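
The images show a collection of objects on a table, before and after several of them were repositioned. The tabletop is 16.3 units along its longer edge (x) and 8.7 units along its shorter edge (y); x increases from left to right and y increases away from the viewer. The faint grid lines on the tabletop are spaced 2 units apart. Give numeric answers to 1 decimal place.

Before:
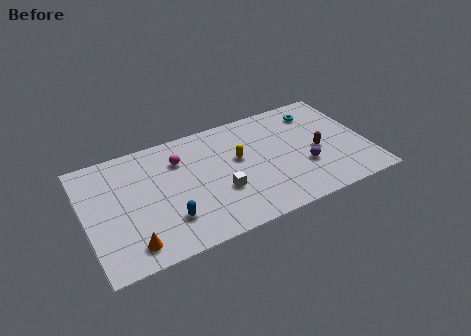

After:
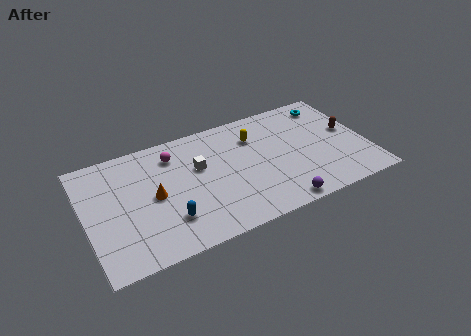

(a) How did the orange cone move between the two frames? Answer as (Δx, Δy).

(1.6, 2.9)

The orange cone started near (2.3, 1.4) and ended near (3.9, 4.3).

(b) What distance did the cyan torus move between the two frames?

0.9

The cyan torus moved from about (13.8, 7.0) to (14.6, 7.3), a distance of √(0.8² + 0.3²) ≈ 0.9.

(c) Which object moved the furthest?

the orange cone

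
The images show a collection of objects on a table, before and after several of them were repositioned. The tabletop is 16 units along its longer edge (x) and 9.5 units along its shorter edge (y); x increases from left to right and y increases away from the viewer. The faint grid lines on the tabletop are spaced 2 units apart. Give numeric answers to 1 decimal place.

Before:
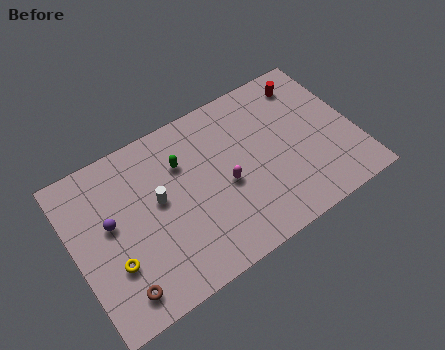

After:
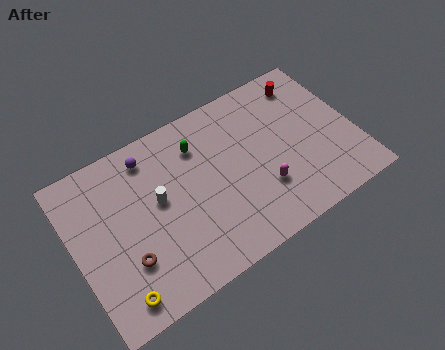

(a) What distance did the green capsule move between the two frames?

1.1

The green capsule moved from about (6.4, 6.7) to (7.4, 7.2), a distance of √(1.0² + 0.5²) ≈ 1.1.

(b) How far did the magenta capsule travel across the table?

2.3

The magenta capsule was near (8.5, 4.2) before and (10.4, 2.9) after, so it travelled √(1.9² + 1.3²) ≈ 2.3 units.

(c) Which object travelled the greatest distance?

the purple sphere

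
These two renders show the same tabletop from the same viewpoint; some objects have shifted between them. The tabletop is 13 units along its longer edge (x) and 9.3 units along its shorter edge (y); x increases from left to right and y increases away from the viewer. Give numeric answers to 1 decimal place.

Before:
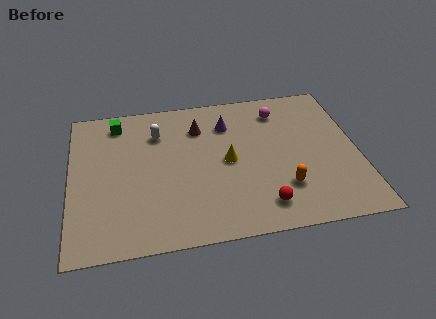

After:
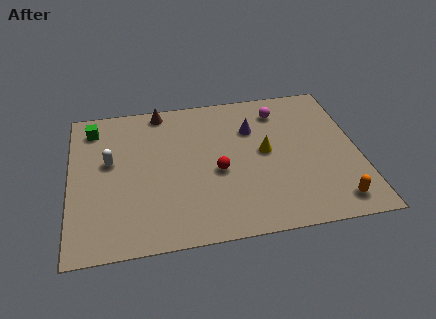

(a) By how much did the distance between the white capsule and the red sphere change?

-2.0

They were about 7.0 units apart before and 5.0 after — 2.0 units closer together.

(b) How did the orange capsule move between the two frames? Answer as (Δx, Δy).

(2.2, -1.2)

The orange capsule was at about (9.5, 2.5) and moved to about (11.7, 1.3).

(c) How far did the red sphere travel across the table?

3.1

The red sphere was near (8.5, 1.6) before and (6.6, 4.0) after, so it travelled √(1.9² + 2.4²) ≈ 3.1 units.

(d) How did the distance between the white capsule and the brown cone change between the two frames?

+1.9

The distance was about 1.9 in the first image and 3.8 in the second, so they moved 1.9 units further apart.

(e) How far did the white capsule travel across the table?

2.7

From (4.0, 6.9) to (1.8, 5.4), the white capsule covered √(2.2² + 1.5²) ≈ 2.7 units.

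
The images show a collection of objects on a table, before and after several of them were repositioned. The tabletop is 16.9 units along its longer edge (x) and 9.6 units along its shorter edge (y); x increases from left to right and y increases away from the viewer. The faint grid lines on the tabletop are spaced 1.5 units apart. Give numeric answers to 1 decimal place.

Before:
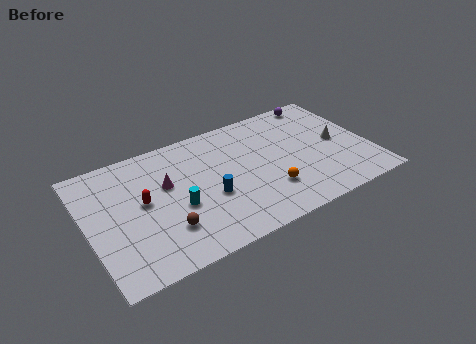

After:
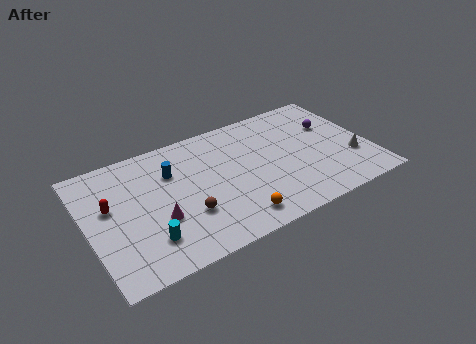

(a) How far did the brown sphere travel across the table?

1.4

The brown sphere moved from about (4.3, 2.6) to (5.6, 3.1), a distance of √(1.3² + 0.5²) ≈ 1.4.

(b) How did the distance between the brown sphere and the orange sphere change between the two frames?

-3.1

The distance was about 6.2 in the first image and 3.1 in the second, so they moved 3.1 units closer together.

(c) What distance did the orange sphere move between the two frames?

2.5

The orange sphere was near (10.5, 2.7) before and (8.3, 1.5) after, so it travelled √(2.2² + 1.2²) ≈ 2.5 units.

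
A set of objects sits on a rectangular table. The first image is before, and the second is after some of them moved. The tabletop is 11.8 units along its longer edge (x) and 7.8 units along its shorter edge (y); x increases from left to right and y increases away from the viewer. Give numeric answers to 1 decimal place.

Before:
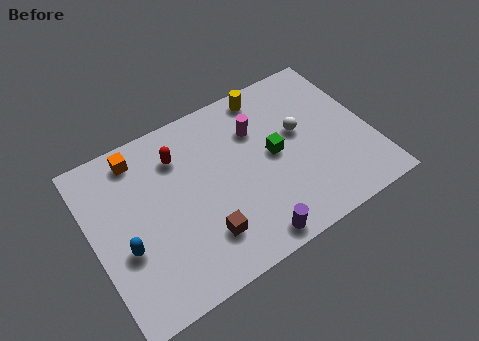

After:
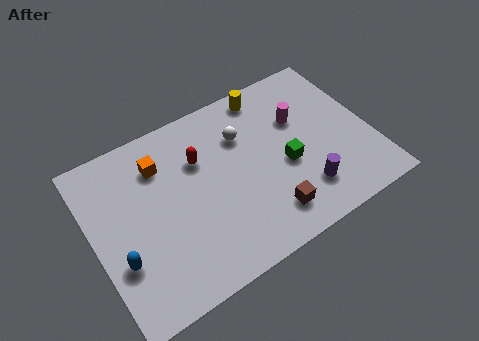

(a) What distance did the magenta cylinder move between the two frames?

1.8

The magenta cylinder moved from about (7.2, 5.5) to (9.0, 5.1), a distance of √(1.8² + 0.4²) ≈ 1.8.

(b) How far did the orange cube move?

1.1

From (2.3, 6.7) to (3.1, 5.9), the orange cube covered √(0.8² + 0.8²) ≈ 1.1 units.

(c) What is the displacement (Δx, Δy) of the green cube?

(0.4, -0.7)

The green cube was at about (7.7, 4.0) and moved to about (8.1, 3.3).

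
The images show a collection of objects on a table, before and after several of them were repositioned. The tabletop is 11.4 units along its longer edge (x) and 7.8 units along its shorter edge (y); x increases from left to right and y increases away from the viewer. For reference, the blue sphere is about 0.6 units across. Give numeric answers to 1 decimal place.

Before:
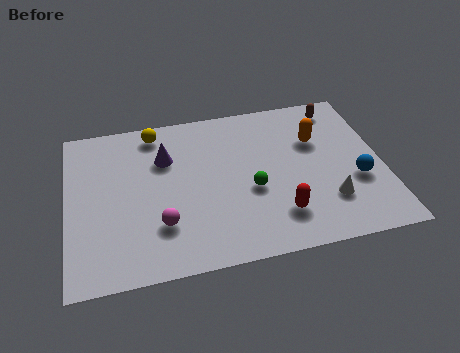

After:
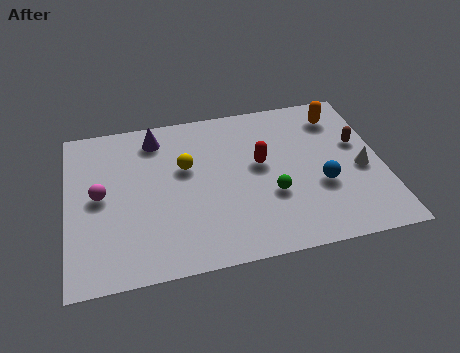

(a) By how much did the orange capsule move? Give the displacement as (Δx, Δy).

(0.9, 1.1)

The orange capsule was at about (9.1, 5.2) and moved to about (10.0, 6.3).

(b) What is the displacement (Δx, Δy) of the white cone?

(1.3, 1.3)

The white cone started near (9.3, 2.1) and ended near (10.6, 3.4).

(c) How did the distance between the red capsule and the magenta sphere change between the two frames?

+1.6

They were about 4.2 units apart before and 5.8 after — 1.6 units further apart.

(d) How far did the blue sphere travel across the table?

1.3

The blue sphere was near (10.4, 2.9) before and (9.1, 2.9) after, so it travelled √(1.3² + 0.0²) ≈ 1.3 units.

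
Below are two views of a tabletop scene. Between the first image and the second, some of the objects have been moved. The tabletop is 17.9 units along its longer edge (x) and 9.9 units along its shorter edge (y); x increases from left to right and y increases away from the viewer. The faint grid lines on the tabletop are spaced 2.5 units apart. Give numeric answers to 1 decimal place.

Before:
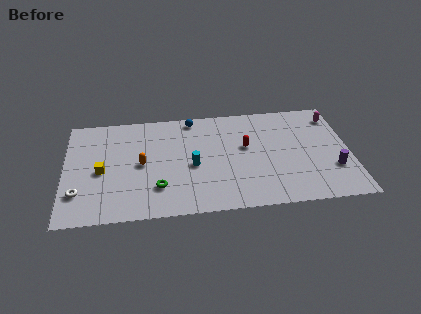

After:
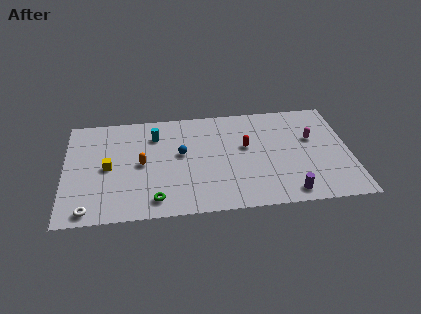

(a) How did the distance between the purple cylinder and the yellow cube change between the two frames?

-2.8

Before: roughly 14.6 units apart; after: 11.8. That's 2.8 units closer together.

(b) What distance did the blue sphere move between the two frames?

3.4

The blue sphere was near (8.1, 8.9) before and (7.3, 5.6) after, so it travelled √(0.8² + 3.3²) ≈ 3.4 units.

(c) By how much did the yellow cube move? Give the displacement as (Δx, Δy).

(0.4, 0.3)

From the two frames, the yellow cube sits at roughly (2.3, 4.5) before and (2.7, 4.8) after.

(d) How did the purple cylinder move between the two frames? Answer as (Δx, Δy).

(-2.9, -1.9)

The purple cylinder started near (16.8, 3.1) and ended near (13.9, 1.2).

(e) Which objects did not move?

the orange capsule and the red capsule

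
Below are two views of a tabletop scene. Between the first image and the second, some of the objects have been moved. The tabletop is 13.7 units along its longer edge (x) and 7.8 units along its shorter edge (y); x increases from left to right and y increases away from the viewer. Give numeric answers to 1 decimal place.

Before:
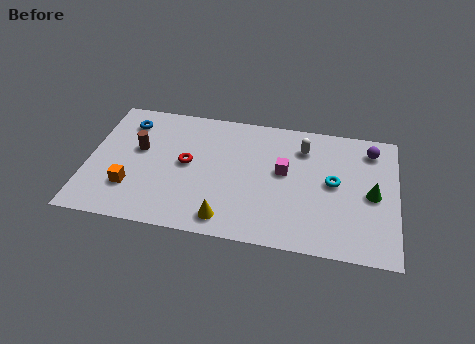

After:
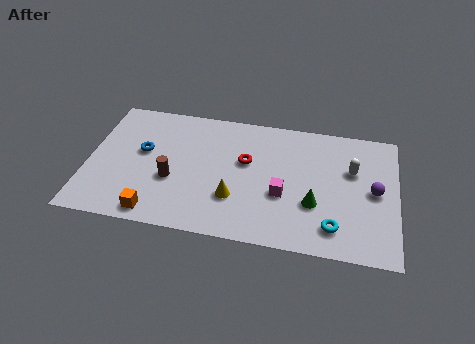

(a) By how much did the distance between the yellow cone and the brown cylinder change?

-2.5

They were about 5.4 units apart before and 2.9 after — 2.5 units closer together.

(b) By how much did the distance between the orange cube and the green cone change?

-3.6

The distance was about 10.7 in the first image and 7.1 in the second, so they moved 3.6 units closer together.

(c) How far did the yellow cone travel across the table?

1.3

The yellow cone moved from about (6.3, 1.1) to (6.6, 2.4), a distance of √(0.3² + 1.3²) ≈ 1.3.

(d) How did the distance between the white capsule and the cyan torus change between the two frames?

+1.2

The distance was about 2.4 in the first image and 3.6 in the second, so they moved 1.2 units further apart.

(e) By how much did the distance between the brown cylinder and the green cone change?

-4.1

Before: roughly 10.4 units apart; after: 6.3. That's 4.1 units closer together.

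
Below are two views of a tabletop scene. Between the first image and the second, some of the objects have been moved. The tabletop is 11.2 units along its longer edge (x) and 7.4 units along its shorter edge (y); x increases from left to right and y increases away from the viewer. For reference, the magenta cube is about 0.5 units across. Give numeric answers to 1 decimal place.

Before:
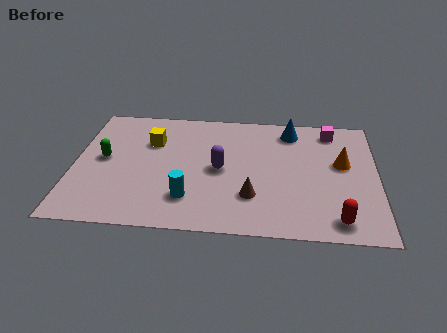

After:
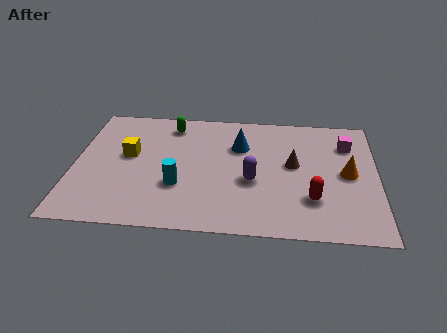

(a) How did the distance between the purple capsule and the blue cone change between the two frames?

-1.5

They were about 3.7 units apart before and 2.2 after — 1.5 units closer together.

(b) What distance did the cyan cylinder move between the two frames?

0.8

The cyan cylinder moved from about (4.3, 1.8) to (3.9, 2.5), a distance of √(0.4² + 0.7²) ≈ 0.8.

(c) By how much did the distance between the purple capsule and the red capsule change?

-2.6

They were about 5.0 units apart before and 2.4 after — 2.6 units closer together.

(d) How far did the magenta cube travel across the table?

1.0

The magenta cube was near (9.5, 6.3) before and (10.1, 5.5) after, so it travelled √(0.6² + 0.8²) ≈ 1.0 units.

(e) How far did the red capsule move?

1.4

The red capsule moved from about (9.7, 1.0) to (8.8, 2.1), a distance of √(0.9² + 1.1²) ≈ 1.4.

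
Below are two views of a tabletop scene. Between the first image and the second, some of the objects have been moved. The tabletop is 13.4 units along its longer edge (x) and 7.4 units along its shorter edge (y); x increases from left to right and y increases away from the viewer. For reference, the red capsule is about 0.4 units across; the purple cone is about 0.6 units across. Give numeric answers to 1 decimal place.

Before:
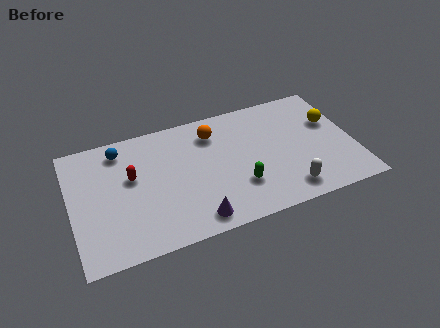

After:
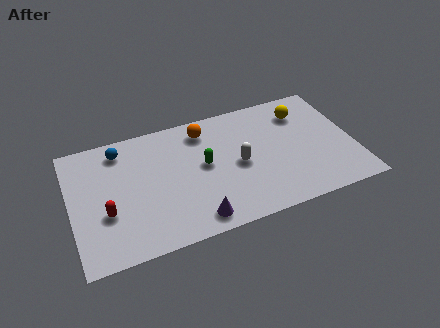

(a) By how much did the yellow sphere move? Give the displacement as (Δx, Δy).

(-1.3, 1.0)

The yellow sphere started near (12.5, 4.7) and ended near (11.2, 5.7).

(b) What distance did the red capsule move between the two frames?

2.1

The red capsule moved from about (2.9, 4.4) to (1.6, 2.7), a distance of √(1.3² + 1.7²) ≈ 2.1.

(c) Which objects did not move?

the blue sphere and the purple cone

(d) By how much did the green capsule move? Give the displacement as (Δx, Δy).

(-1.5, 1.8)

From the two frames, the green capsule sits at roughly (7.8, 2.2) before and (6.3, 4.0) after.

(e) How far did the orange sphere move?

0.5

From (6.9, 5.8) to (6.5, 6.1), the orange sphere covered √(0.4² + 0.3²) ≈ 0.5 units.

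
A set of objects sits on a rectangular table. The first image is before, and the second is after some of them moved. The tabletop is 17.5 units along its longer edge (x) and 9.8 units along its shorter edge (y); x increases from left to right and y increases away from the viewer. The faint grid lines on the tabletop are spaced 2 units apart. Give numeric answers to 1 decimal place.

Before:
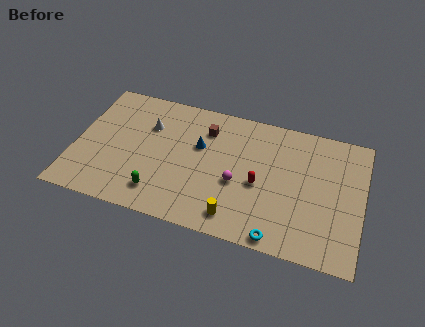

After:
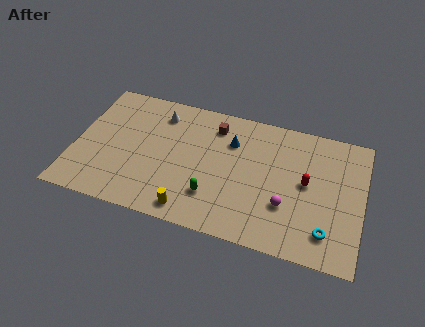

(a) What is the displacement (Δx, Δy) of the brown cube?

(0.5, 0.4)

From the two frames, the brown cube sits at roughly (7.8, 7.5) before and (8.3, 7.9) after.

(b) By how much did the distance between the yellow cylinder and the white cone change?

-0.7

The distance was about 7.9 in the first image and 7.2 in the second, so they moved 0.7 units closer together.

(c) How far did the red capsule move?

2.9

From (11.3, 4.3) to (14.1, 5.2), the red capsule covered √(2.8² + 0.9²) ≈ 2.9 units.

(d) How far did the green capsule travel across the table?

3.3

The green capsule moved from about (5.4, 1.9) to (8.6, 2.6), a distance of √(3.2² + 0.7²) ≈ 3.3.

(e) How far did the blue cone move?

2.1

From (7.5, 6.1) to (9.4, 7.0), the blue cone covered √(1.9² + 0.9²) ≈ 2.1 units.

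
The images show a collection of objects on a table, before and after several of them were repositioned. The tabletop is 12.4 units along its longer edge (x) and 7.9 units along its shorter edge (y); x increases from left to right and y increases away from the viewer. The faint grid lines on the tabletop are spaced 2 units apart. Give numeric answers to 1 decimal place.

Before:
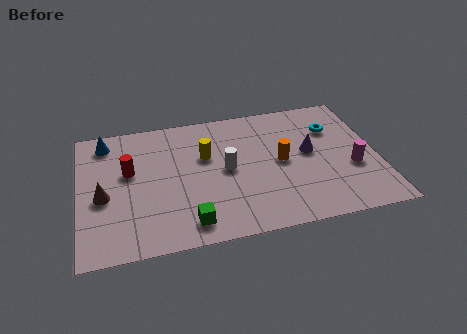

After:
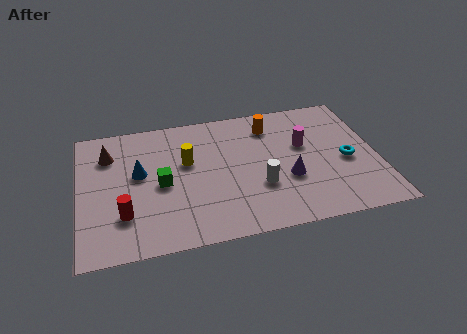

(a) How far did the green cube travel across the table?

2.7

The green cube moved from about (4.4, 1.2) to (3.4, 3.7), a distance of √(1.0² + 2.5²) ≈ 2.7.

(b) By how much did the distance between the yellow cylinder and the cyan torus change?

+1.3

Before: roughly 5.4 units apart; after: 6.7. That's 1.3 units further apart.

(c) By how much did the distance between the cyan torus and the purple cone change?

+0.9

They were about 1.7 units apart before and 2.6 after — 0.9 units further apart.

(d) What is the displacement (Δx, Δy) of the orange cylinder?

(-0.3, 2.3)

The orange cylinder started near (8.4, 4.0) and ended near (8.1, 6.3).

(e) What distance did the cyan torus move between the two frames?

2.1

The cyan torus moved from about (10.7, 5.6) to (11.1, 3.5), a distance of √(0.4² + 2.1²) ≈ 2.1.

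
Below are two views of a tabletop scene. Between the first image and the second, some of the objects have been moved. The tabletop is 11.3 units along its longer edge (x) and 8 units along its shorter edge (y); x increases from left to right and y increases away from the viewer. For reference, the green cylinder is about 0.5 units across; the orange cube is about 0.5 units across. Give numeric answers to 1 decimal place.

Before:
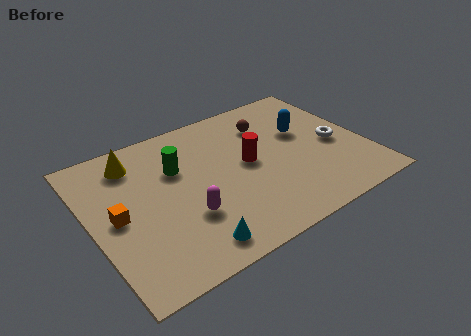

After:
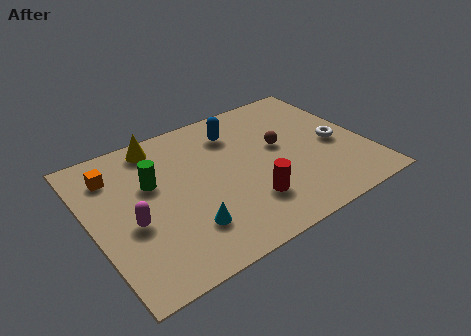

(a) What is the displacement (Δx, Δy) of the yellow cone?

(1.1, 0.5)

The yellow cone was at about (2.1, 6.5) and moved to about (3.2, 7.0).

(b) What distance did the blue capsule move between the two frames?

3.0

The blue capsule moved from about (9.0, 4.9) to (6.3, 6.2), a distance of √(2.7² + 1.3²) ≈ 3.0.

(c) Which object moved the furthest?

the blue capsule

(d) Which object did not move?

the white torus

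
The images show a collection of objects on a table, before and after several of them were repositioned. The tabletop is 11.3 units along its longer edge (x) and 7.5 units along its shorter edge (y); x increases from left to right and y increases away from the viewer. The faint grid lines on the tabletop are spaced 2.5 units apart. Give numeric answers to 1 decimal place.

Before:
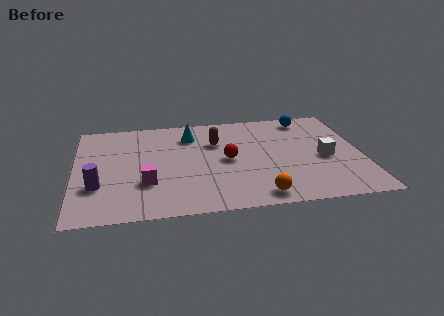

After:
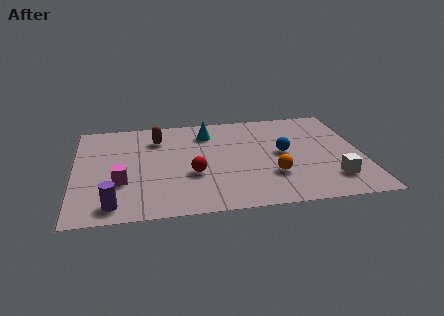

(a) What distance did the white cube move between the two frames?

1.6

From (9.8, 3.3) to (10.0, 1.7), the white cube covered √(0.2² + 1.6²) ≈ 1.6 units.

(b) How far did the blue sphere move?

2.8

From (9.3, 6.5) to (8.2, 3.9), the blue sphere covered √(1.1² + 2.6²) ≈ 2.8 units.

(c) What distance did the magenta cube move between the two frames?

1.0

The magenta cube was near (2.8, 2.4) before and (1.8, 2.6) after, so it travelled √(1.0² + 0.2²) ≈ 1.0 units.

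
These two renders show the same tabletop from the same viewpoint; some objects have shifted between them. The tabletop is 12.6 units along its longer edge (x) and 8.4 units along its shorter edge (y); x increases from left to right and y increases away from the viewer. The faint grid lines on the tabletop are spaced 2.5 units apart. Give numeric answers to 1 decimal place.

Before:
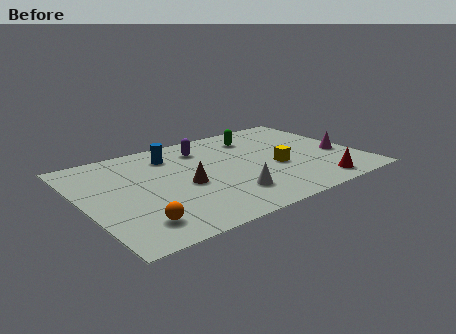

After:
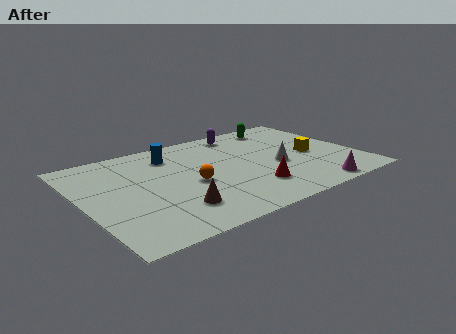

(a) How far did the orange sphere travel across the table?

3.6

From (1.9, 1.6) to (4.8, 3.7), the orange sphere covered √(2.9² + 2.1²) ≈ 3.6 units.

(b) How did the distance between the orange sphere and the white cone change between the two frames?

-0.3

The distance was about 4.3 in the first image and 4.0 in the second, so they moved 0.3 units closer together.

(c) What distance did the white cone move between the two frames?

3.0

The white cone was near (6.2, 2.0) before and (8.8, 3.5) after, so it travelled √(2.6² + 1.5²) ≈ 3.0 units.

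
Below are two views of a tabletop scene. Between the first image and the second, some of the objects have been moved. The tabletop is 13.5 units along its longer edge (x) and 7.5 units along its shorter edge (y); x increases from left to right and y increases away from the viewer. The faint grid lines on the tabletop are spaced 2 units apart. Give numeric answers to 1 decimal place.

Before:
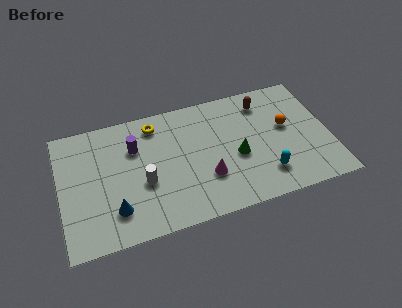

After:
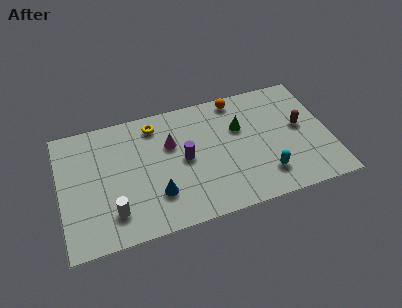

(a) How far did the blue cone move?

2.1

The blue cone moved from about (2.6, 1.8) to (4.7, 2.1), a distance of √(2.1² + 0.3²) ≈ 2.1.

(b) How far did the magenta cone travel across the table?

3.0

From (7.2, 2.4) to (5.6, 4.9), the magenta cone covered √(1.6² + 2.5²) ≈ 3.0 units.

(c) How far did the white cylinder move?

2.1

The white cylinder was near (4.1, 3.0) before and (2.5, 1.7) after, so it travelled √(1.6² + 1.3²) ≈ 2.1 units.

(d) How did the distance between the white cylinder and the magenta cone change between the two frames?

+1.3

The distance was about 3.2 in the first image and 4.5 in the second, so they moved 1.3 units further apart.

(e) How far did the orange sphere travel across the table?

3.3

The orange sphere was near (11.4, 4.3) before and (9.1, 6.7) after, so it travelled √(2.3² + 2.4²) ≈ 3.3 units.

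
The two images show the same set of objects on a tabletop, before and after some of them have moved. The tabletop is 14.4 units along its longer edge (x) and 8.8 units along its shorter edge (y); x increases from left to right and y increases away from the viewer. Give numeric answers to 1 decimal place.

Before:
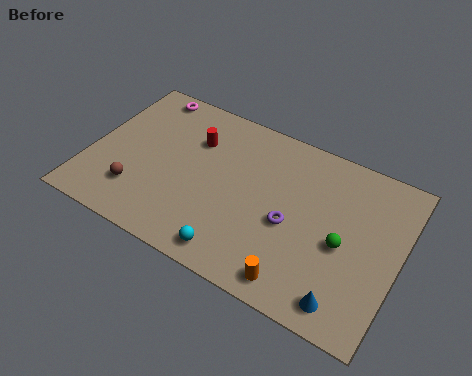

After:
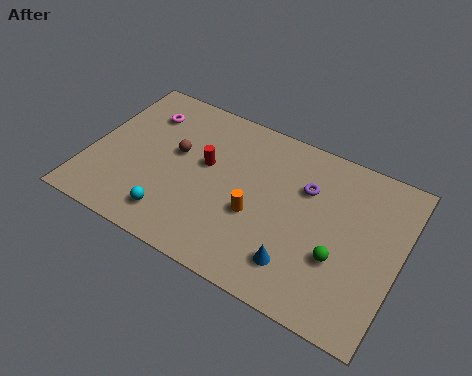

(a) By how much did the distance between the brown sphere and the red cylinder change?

-3.1

They were about 4.5 units apart before and 1.4 after — 3.1 units closer together.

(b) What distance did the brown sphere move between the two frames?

3.2

The brown sphere moved from about (2.5, 2.2) to (3.9, 5.1), a distance of √(1.4² + 2.9²) ≈ 3.2.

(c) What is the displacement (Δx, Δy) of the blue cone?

(-2.3, 0.7)

The blue cone was at about (12.4, 1.2) and moved to about (10.1, 1.9).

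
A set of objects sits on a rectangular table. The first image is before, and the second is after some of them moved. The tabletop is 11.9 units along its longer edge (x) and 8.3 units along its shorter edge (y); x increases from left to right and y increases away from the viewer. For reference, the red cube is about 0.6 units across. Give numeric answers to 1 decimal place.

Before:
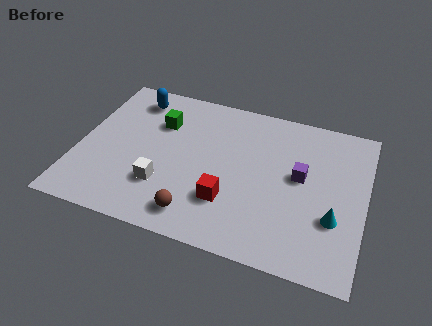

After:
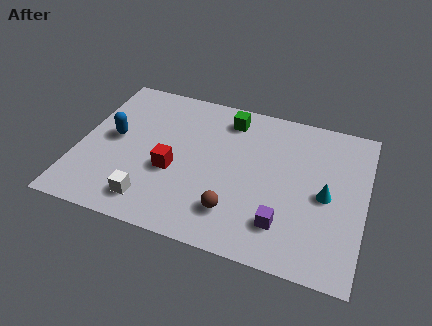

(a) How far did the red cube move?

2.6

The red cube was near (6.4, 2.4) before and (4.0, 3.3) after, so it travelled √(2.4² + 0.9²) ≈ 2.6 units.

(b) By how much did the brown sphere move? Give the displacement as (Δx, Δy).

(1.5, 0.6)

From the two frames, the brown sphere sits at roughly (5.2, 1.3) before and (6.7, 1.9) after.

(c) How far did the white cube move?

1.1

The white cube moved from about (3.7, 2.4) to (3.3, 1.4), a distance of √(0.4² + 1.0²) ≈ 1.1.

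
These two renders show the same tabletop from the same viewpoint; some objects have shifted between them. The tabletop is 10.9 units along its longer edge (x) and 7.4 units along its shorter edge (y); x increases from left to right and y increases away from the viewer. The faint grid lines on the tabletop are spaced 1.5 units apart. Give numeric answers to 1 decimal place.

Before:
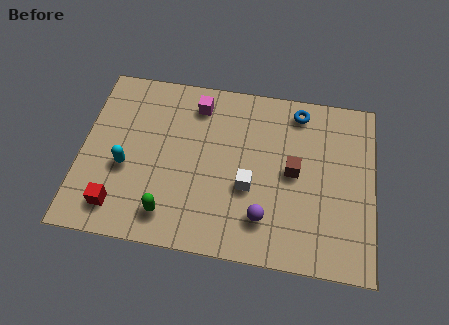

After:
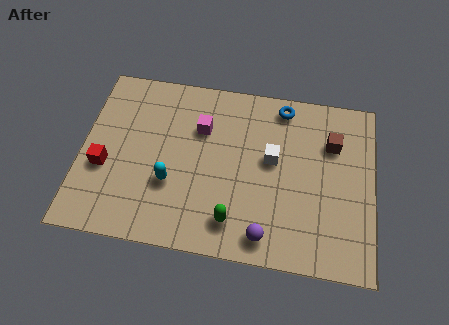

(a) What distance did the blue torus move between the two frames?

0.6

The blue torus was near (8.0, 6.4) before and (7.4, 6.5) after, so it travelled √(0.6² + 0.1²) ≈ 0.6 units.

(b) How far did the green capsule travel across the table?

2.4

The green capsule was near (3.4, 1.3) before and (5.8, 1.4) after, so it travelled √(2.4² + 0.1²) ≈ 2.4 units.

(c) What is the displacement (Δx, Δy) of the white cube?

(0.8, 1.3)

From the two frames, the white cube sits at roughly (6.3, 2.9) before and (7.1, 4.2) after.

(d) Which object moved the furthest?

the green capsule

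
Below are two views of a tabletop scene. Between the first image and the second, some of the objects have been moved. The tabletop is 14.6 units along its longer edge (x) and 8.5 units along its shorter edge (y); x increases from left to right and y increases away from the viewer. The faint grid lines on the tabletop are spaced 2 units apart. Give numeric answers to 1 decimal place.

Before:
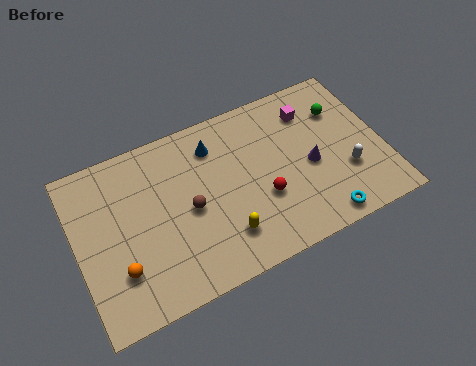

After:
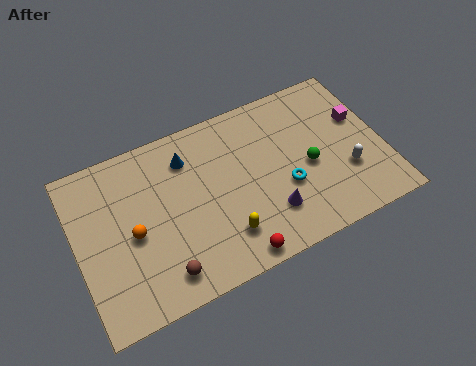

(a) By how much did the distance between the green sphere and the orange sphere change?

-3.3

Before: roughly 11.7 units apart; after: 8.4. That's 3.3 units closer together.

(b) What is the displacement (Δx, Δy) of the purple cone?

(-2.2, -1.6)

From the two frames, the purple cone sits at roughly (11.1, 3.8) before and (8.9, 2.2) after.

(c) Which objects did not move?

the white capsule and the yellow capsule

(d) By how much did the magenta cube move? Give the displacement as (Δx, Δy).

(2.2, -1.3)

The magenta cube started near (11.5, 6.6) and ended near (13.7, 5.3).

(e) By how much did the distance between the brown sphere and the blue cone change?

+2.4

The distance was about 3.1 in the first image and 5.5 in the second, so they moved 2.4 units further apart.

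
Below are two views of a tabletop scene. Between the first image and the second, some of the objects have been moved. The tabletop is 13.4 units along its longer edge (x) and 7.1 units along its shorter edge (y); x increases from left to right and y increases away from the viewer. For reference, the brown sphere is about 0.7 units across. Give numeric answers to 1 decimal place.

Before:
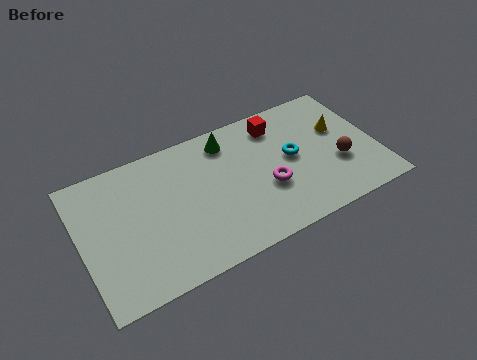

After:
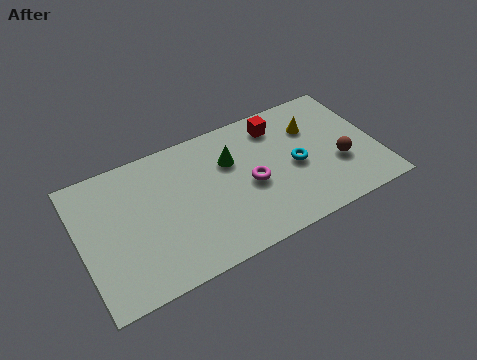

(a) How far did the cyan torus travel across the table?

0.5

The cyan torus was near (9.6, 3.8) before and (9.7, 3.3) after, so it travelled √(0.1² + 0.5²) ≈ 0.5 units.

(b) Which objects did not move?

the brown sphere and the red cube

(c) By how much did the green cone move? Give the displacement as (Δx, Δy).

(0.0, -1.1)

The green cone was at about (6.9, 5.9) and moved to about (6.9, 4.8).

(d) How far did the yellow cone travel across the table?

1.3

From (11.9, 4.4) to (10.7, 5.0), the yellow cone covered √(1.2² + 0.6²) ≈ 1.3 units.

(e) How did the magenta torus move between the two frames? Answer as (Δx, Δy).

(-0.7, 0.5)

The magenta torus was at about (8.3, 2.7) and moved to about (7.6, 3.2).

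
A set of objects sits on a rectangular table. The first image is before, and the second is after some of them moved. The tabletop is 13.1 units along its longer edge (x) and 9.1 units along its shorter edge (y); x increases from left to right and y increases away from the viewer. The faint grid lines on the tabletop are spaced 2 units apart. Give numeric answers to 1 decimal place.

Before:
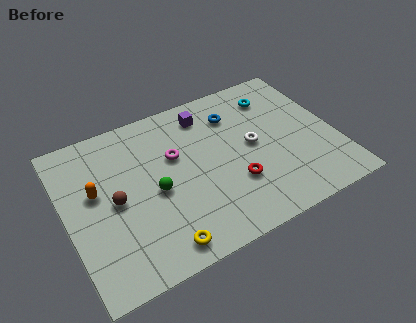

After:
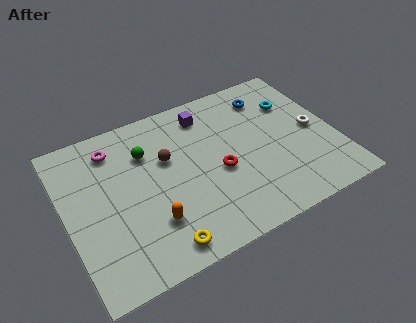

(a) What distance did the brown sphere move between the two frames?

3.0

From (2.3, 4.4) to (5.0, 5.7), the brown sphere covered √(2.7² + 1.3²) ≈ 3.0 units.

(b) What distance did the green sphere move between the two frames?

2.4

The green sphere moved from about (4.2, 4.1) to (4.1, 6.5), a distance of √(0.1² + 2.4²) ≈ 2.4.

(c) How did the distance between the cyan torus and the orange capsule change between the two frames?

-0.8

Before: roughly 9.3 units apart; after: 8.5. That's 0.8 units closer together.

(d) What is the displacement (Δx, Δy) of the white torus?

(3.0, -0.3)

The white torus was at about (9.1, 4.7) and moved to about (12.1, 4.4).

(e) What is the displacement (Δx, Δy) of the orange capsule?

(2.3, -2.8)

The orange capsule was at about (1.5, 5.3) and moved to about (3.8, 2.5).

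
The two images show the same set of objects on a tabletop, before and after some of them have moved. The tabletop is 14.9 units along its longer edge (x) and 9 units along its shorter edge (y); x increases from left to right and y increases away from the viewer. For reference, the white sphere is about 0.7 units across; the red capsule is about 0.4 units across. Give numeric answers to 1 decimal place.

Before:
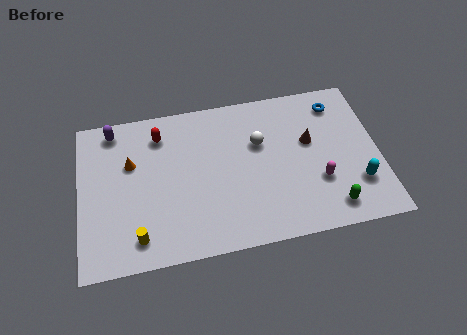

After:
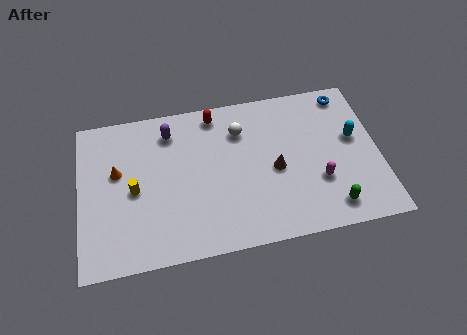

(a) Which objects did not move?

the magenta capsule and the green capsule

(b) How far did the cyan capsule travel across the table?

2.7

The cyan capsule was near (13.7, 2.5) before and (13.7, 5.2) after, so it travelled √(0.0² + 2.7²) ≈ 2.7 units.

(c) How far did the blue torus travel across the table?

0.7

From (13.0, 7.4) to (13.5, 7.9), the blue torus covered √(0.5² + 0.5²) ≈ 0.7 units.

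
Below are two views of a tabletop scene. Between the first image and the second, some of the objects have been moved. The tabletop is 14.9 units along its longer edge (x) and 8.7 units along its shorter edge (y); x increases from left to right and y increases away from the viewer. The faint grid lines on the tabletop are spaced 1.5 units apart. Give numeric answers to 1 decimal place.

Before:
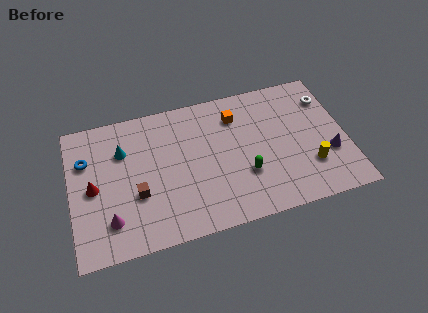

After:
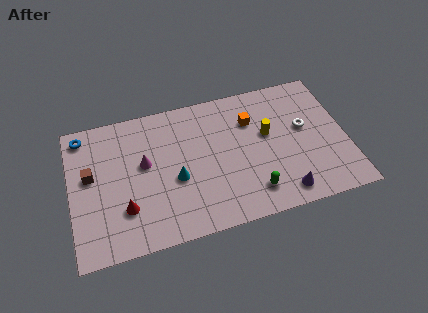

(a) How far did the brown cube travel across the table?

3.0

The brown cube moved from about (3.5, 3.2) to (1.1, 5.0), a distance of √(2.4² + 1.8²) ≈ 3.0.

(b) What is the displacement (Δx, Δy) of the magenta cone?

(2.0, 3.0)

The magenta cone started near (2.0, 2.0) and ended near (4.0, 5.0).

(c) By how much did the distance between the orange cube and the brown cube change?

+2.3

The distance was about 6.6 in the first image and 8.9 in the second, so they moved 2.3 units further apart.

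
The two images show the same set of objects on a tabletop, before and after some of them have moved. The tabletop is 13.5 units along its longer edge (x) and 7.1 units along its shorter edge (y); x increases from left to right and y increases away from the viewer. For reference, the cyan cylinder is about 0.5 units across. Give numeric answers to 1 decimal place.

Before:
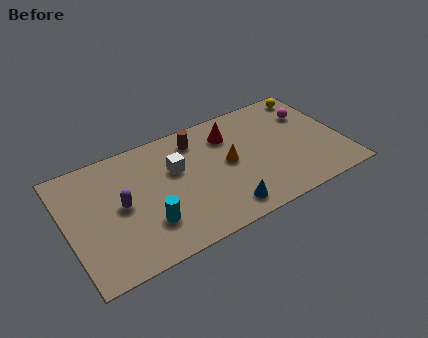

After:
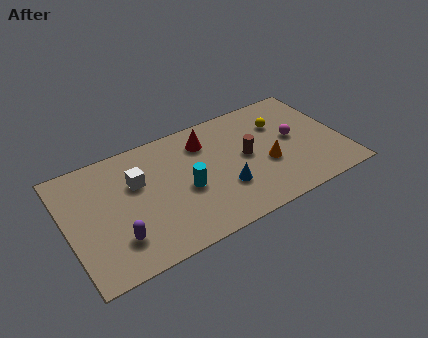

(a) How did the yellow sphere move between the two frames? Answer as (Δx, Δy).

(-1.8, -1.2)

The yellow sphere was at about (12.5, 6.2) and moved to about (10.7, 5.0).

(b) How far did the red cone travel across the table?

1.2

From (8.2, 5.4) to (7.0, 5.5), the red cone covered √(1.2² + 0.1²) ≈ 1.2 units.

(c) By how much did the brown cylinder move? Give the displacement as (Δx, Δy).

(2.2, -2.1)

The brown cylinder started near (6.6, 5.8) and ended near (8.8, 3.7).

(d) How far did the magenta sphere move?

1.6

The magenta sphere was near (12.2, 5.0) before and (11.2, 3.8) after, so it travelled √(1.0² + 1.2²) ≈ 1.6 units.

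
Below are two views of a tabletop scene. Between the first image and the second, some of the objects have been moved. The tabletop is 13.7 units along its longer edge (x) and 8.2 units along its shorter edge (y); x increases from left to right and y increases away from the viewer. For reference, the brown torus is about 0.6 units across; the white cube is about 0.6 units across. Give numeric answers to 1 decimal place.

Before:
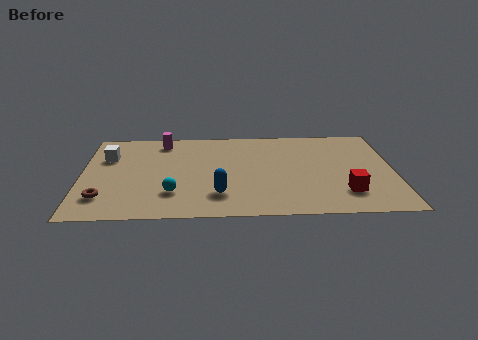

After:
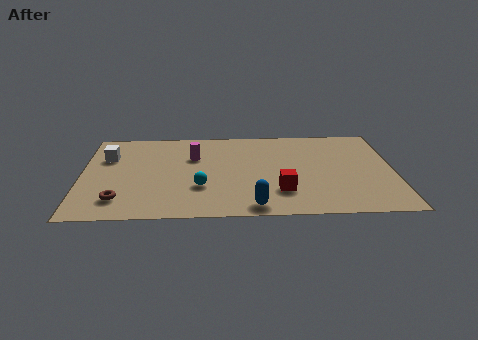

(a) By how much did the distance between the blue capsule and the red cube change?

-3.7

They were about 5.5 units apart before and 1.8 after — 3.7 units closer together.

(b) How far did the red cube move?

2.8

From (11.5, 2.0) to (8.7, 2.2), the red cube covered √(2.8² + 0.2²) ≈ 2.8 units.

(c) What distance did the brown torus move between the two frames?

0.7

From (1.0, 1.9) to (1.7, 1.7), the brown torus covered √(0.7² + 0.2²) ≈ 0.7 units.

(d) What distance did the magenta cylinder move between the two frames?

2.1

The magenta cylinder moved from about (3.5, 7.0) to (4.9, 5.5), a distance of √(1.4² + 1.5²) ≈ 2.1.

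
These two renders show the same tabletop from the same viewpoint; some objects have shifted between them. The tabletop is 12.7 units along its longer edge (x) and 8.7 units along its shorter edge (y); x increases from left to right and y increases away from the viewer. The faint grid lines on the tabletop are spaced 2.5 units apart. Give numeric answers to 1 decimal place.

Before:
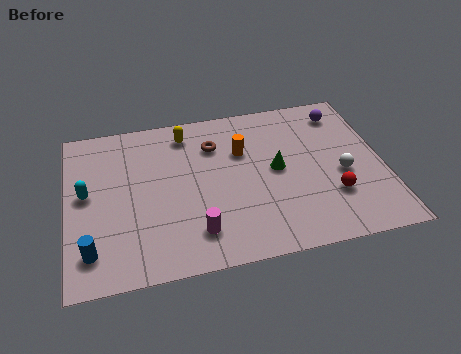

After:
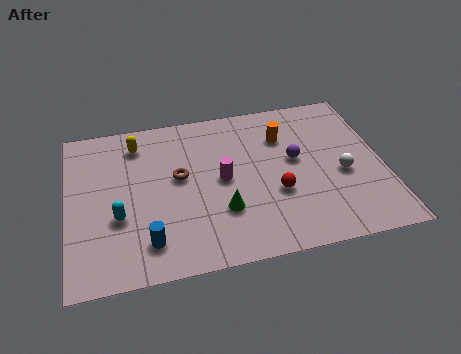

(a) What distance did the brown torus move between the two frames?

2.1

The brown torus moved from about (6.0, 6.4) to (4.5, 4.9), a distance of √(1.5² + 1.5²) ≈ 2.1.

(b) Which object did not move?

the white sphere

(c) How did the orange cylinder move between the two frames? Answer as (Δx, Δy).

(1.7, 0.5)

The orange cylinder was at about (7.1, 5.8) and moved to about (8.8, 6.3).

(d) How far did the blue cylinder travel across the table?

2.2

From (0.9, 1.7) to (3.1, 1.7), the blue cylinder covered √(2.2² + 0.0²) ≈ 2.2 units.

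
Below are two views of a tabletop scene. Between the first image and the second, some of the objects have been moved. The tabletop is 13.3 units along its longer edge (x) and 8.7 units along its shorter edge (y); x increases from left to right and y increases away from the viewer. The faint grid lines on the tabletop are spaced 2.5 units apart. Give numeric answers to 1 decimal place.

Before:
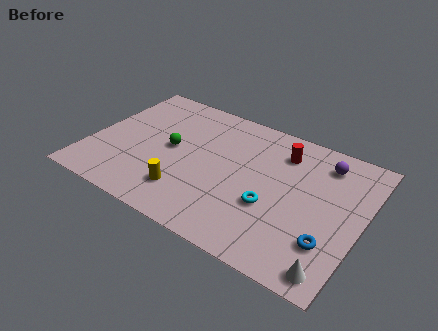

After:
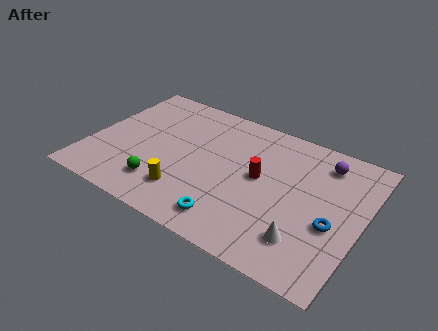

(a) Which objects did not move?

the yellow cylinder and the purple sphere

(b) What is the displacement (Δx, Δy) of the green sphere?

(0.0, -2.6)

The green sphere started near (3.9, 4.5) and ended near (3.9, 1.9).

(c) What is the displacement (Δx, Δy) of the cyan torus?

(-1.7, -1.8)

The cyan torus was at about (9.1, 3.2) and moved to about (7.4, 1.4).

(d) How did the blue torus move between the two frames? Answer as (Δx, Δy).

(0.0, 1.1)

From the two frames, the blue torus sits at roughly (12.0, 2.4) before and (12.0, 3.5) after.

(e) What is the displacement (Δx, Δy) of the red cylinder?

(-0.8, -2.1)

The red cylinder started near (9.1, 6.8) and ended near (8.3, 4.7).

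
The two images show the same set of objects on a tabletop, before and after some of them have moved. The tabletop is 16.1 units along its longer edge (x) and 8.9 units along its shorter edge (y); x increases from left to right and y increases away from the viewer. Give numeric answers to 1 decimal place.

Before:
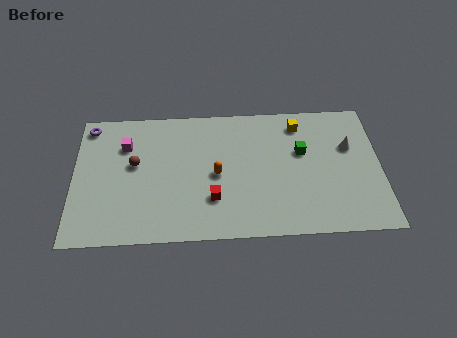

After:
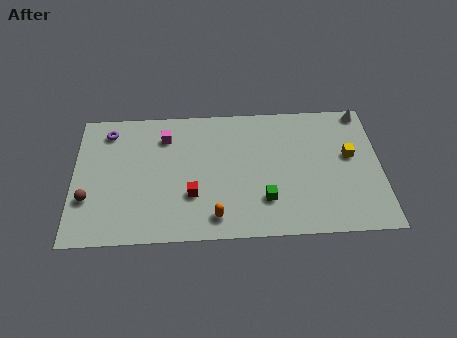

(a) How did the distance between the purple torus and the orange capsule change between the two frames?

+0.6

The distance was about 7.6 in the first image and 8.2 in the second, so they moved 0.6 units further apart.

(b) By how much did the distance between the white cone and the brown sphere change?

+4.1

The distance was about 11.3 in the first image and 15.4 in the second, so they moved 4.1 units further apart.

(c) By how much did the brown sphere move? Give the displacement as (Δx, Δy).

(-2.4, -2.2)

The brown sphere was at about (3.2, 5.1) and moved to about (0.8, 2.9).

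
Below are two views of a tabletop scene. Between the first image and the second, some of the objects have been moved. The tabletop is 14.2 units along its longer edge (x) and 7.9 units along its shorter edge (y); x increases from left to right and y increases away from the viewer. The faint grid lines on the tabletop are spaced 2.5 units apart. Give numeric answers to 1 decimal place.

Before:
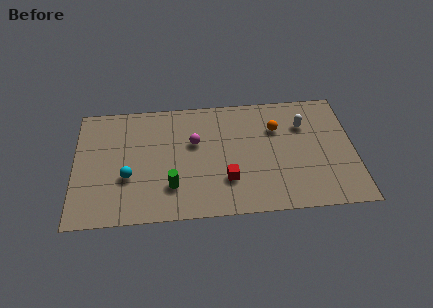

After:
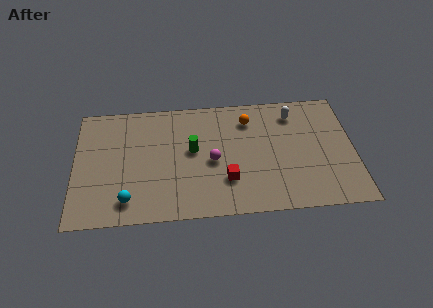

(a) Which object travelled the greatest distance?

the green cylinder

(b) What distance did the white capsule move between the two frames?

0.9

The white capsule moved from about (11.7, 5.6) to (11.2, 6.4), a distance of √(0.5² + 0.8²) ≈ 0.9.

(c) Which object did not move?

the red cube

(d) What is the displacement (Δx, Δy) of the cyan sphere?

(0.0, -1.5)

From the two frames, the cyan sphere sits at roughly (2.7, 2.9) before and (2.7, 1.4) after.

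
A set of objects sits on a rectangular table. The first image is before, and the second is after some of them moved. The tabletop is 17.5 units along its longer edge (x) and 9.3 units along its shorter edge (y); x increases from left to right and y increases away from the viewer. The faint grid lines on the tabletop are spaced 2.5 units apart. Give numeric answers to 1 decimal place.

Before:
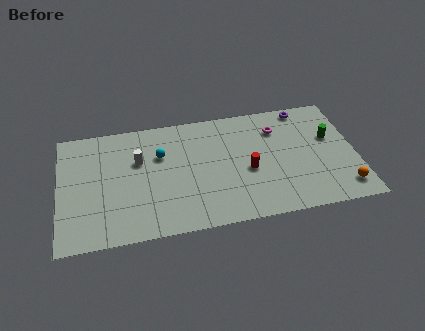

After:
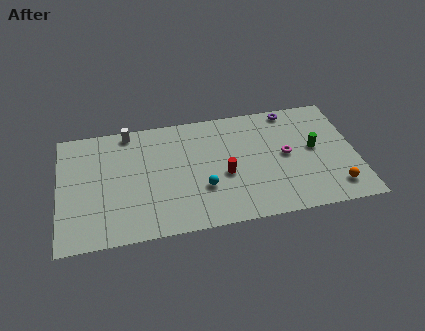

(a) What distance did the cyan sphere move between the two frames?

3.9

The cyan sphere was near (6.0, 6.2) before and (8.4, 3.1) after, so it travelled √(2.4² + 3.1²) ≈ 3.9 units.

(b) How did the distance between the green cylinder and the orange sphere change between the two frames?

-0.7

The distance was about 4.1 in the first image and 3.4 in the second, so they moved 0.7 units closer together.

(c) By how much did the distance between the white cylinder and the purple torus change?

-0.6

They were about 10.3 units apart before and 9.7 after — 0.6 units closer together.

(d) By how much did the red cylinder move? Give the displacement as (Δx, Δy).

(-1.4, -0.1)

The red cylinder was at about (11.1, 4.0) and moved to about (9.7, 3.9).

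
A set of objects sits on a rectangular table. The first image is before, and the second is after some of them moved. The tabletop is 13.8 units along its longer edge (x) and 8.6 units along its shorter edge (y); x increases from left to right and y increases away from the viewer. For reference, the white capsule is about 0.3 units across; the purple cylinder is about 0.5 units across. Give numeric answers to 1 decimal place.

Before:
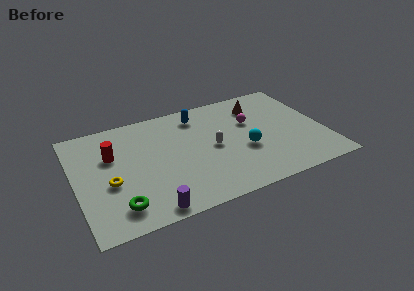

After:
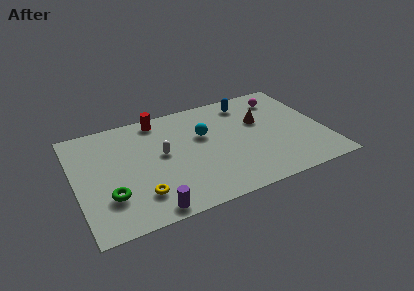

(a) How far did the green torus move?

1.0

From (2.1, 1.6) to (1.7, 2.5), the green torus covered √(0.4² + 0.9²) ≈ 1.0 units.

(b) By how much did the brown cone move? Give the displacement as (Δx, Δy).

(-0.1, -1.3)

The brown cone started near (10.5, 6.7) and ended near (10.4, 5.4).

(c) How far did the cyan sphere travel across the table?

2.9

The cyan sphere was near (9.3, 3.4) before and (7.2, 5.4) after, so it travelled √(2.1² + 2.0²) ≈ 2.9 units.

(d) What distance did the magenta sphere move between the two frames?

2.4

The magenta sphere moved from about (9.9, 5.5) to (11.8, 6.9), a distance of √(1.9² + 1.4²) ≈ 2.4.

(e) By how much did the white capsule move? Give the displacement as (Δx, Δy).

(-2.8, 0.5)

The white capsule was at about (7.6, 4.2) and moved to about (4.8, 4.7).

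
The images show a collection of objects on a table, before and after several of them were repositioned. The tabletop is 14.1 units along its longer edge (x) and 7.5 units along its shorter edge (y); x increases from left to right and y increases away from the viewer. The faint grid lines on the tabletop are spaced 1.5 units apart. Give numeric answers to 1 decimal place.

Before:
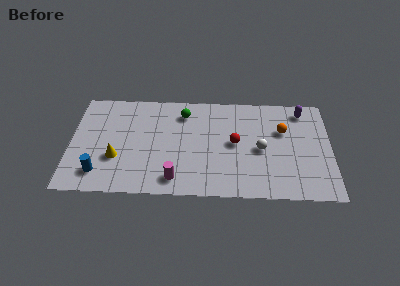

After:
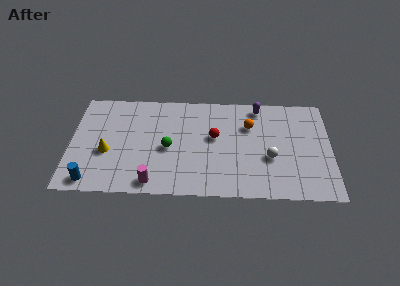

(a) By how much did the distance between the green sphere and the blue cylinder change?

-1.6

Before: roughly 6.4 units apart; after: 4.8. That's 1.6 units closer together.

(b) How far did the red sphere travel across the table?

1.2

The red sphere moved from about (8.9, 3.9) to (7.8, 4.3), a distance of √(1.1² + 0.4²) ≈ 1.2.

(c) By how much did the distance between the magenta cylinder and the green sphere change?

-2.2

Before: roughly 4.8 units apart; after: 2.6. That's 2.2 units closer together.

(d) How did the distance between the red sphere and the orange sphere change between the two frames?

-0.7

Before: roughly 2.8 units apart; after: 2.1. That's 0.7 units closer together.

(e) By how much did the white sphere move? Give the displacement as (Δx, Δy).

(0.5, -0.6)

The white sphere was at about (10.3, 3.5) and moved to about (10.8, 2.9).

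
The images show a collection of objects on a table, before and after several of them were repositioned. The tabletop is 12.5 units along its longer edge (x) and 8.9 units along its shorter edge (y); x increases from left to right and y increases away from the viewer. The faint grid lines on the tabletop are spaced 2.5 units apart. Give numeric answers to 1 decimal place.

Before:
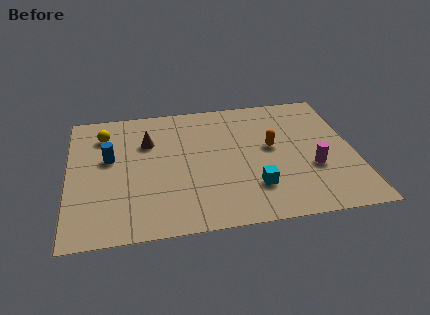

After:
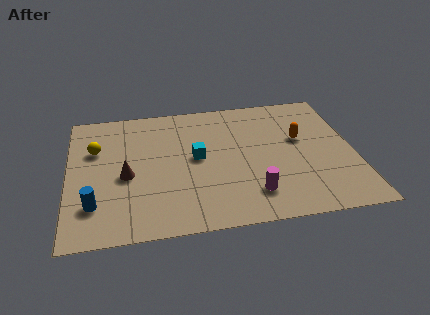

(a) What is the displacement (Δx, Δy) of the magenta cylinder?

(-2.7, -1.3)

From the two frames, the magenta cylinder sits at roughly (10.6, 3.2) before and (7.9, 1.9) after.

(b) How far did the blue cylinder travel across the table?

3.1

From (1.8, 5.2) to (1.1, 2.2), the blue cylinder covered √(0.7² + 3.0²) ≈ 3.1 units.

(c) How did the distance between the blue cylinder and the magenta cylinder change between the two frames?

-2.2

The distance was about 9.0 in the first image and 6.8 in the second, so they moved 2.2 units closer together.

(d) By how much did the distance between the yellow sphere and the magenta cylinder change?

-1.9

The distance was about 9.7 in the first image and 7.8 in the second, so they moved 1.9 units closer together.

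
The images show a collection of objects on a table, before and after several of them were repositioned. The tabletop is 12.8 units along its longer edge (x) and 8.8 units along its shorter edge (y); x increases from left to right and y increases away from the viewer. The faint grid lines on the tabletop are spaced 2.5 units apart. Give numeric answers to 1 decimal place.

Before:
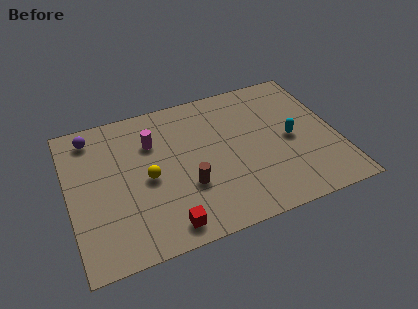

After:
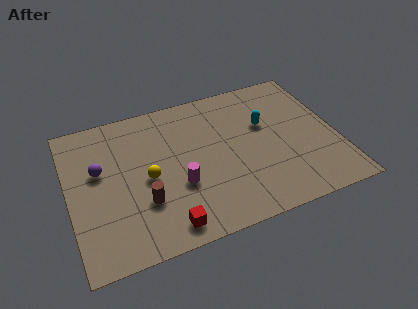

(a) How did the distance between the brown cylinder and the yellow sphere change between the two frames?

-0.8

Before: roughly 2.1 units apart; after: 1.3. That's 0.8 units closer together.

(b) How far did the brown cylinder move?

2.1

The brown cylinder moved from about (5.5, 3.0) to (3.4, 2.8), a distance of √(2.1² + 0.2²) ≈ 2.1.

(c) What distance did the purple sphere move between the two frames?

2.2

The purple sphere was near (1.3, 7.5) before and (1.5, 5.3) after, so it travelled √(0.2² + 2.2²) ≈ 2.2 units.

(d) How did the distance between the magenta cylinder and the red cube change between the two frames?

-2.9

The distance was about 5.1 in the first image and 2.2 in the second, so they moved 2.9 units closer together.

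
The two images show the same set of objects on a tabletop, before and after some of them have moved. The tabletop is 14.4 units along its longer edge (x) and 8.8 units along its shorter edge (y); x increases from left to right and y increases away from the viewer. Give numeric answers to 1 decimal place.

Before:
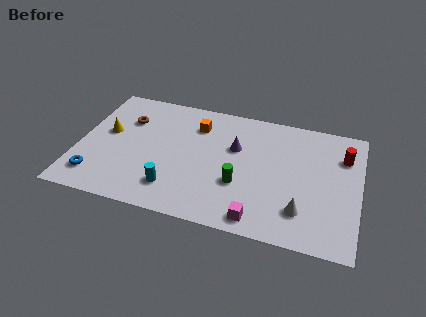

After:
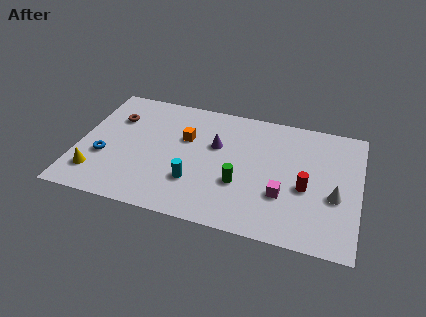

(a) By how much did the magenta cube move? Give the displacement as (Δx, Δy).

(1.1, 1.9)

The magenta cube was at about (9.5, 1.0) and moved to about (10.6, 2.9).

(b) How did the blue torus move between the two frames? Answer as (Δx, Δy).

(0.3, 1.5)

The blue torus started near (1.1, 1.7) and ended near (1.4, 3.2).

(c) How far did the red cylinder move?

3.2

The red cylinder was near (13.5, 6.4) before and (11.7, 3.7) after, so it travelled √(1.8² + 2.7²) ≈ 3.2 units.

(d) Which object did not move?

the green cylinder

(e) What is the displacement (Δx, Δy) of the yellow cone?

(-0.3, -3.1)

The yellow cone started near (1.4, 5.0) and ended near (1.1, 1.9).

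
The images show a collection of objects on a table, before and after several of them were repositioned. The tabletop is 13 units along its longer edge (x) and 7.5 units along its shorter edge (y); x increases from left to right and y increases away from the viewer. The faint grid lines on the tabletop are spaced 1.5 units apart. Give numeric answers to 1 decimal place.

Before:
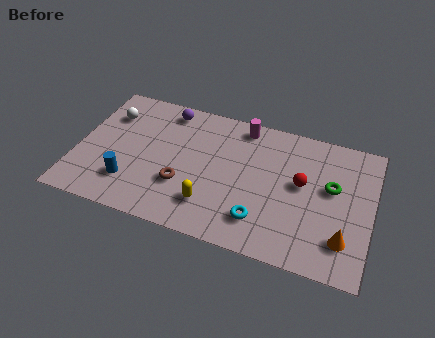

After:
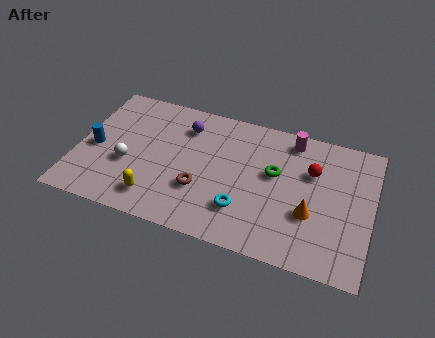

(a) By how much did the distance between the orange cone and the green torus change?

-0.3

The distance was about 2.7 in the first image and 2.4 in the second, so they moved 0.3 units closer together.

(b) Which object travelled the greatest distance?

the white sphere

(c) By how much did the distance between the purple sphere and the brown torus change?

-0.7

The distance was about 4.1 in the first image and 3.4 in the second, so they moved 0.7 units closer together.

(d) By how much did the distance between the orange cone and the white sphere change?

-3.2

The distance was about 11.3 in the first image and 8.1 in the second, so they moved 3.2 units closer together.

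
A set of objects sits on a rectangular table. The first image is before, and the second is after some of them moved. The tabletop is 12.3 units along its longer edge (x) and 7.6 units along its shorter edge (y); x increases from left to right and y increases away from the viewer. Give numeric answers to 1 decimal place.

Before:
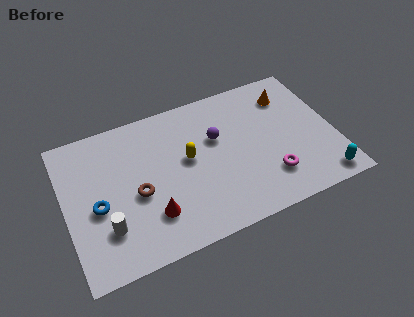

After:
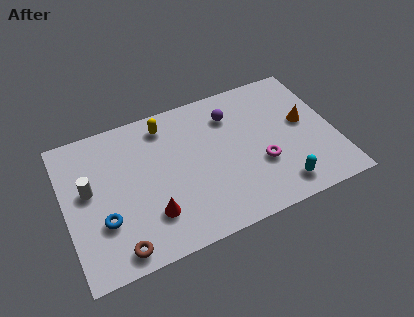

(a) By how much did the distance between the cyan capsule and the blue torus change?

-2.3

Before: roughly 10.3 units apart; after: 8.0. That's 2.3 units closer together.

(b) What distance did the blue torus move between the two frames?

0.8

The blue torus was near (1.4, 3.3) before and (1.6, 2.5) after, so it travelled √(0.2² + 0.8²) ≈ 0.8 units.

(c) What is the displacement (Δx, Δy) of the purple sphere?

(0.8, 1.0)

The purple sphere started near (7.0, 4.8) and ended near (7.8, 5.8).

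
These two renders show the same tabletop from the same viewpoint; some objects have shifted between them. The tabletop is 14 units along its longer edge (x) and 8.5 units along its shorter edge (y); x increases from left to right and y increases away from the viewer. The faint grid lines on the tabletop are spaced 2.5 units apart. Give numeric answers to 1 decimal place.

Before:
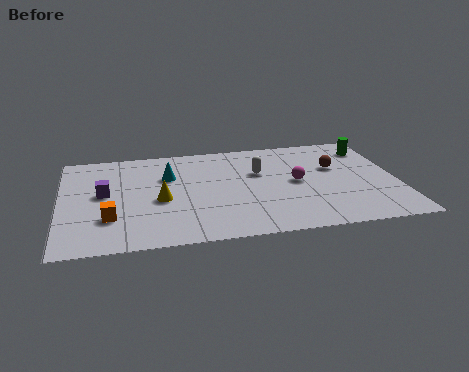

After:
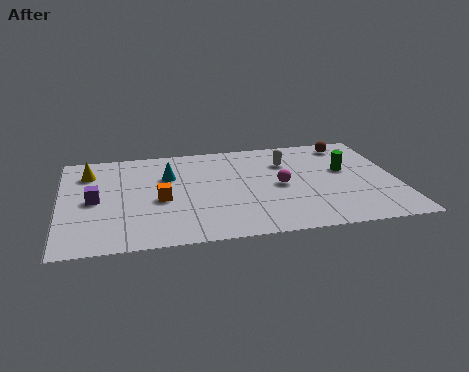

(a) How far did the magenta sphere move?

0.7

From (9.8, 4.3) to (9.1, 4.1), the magenta sphere covered √(0.7² + 0.2²) ≈ 0.7 units.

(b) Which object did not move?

the cyan cone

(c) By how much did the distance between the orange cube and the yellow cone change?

+1.6

Before: roughly 2.4 units apart; after: 4.0. That's 1.6 units further apart.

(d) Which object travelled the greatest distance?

the yellow cone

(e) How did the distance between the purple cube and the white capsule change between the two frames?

+1.8

The distance was about 6.5 in the first image and 8.3 in the second, so they moved 1.8 units further apart.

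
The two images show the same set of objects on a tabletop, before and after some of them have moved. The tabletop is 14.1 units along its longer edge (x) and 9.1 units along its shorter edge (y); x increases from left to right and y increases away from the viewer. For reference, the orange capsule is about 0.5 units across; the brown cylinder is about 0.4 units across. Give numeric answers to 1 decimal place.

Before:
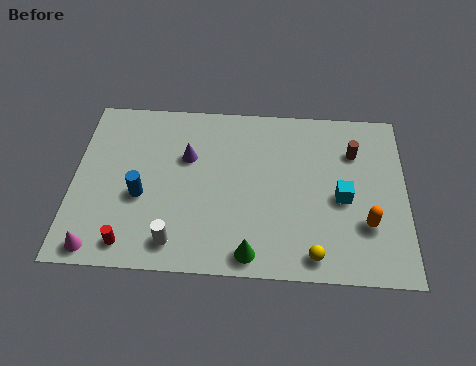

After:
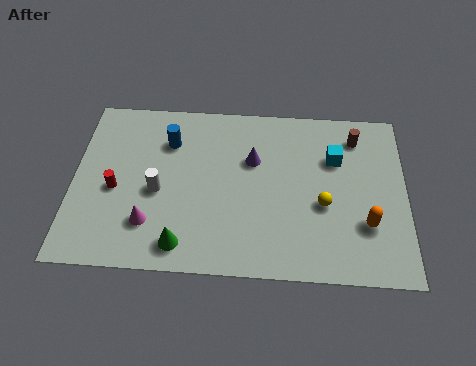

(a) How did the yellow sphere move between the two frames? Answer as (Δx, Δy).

(0.4, 2.6)

The yellow sphere started near (10.2, 1.1) and ended near (10.6, 3.7).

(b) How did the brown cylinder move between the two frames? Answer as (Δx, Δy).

(0.1, 0.8)

The brown cylinder started near (11.9, 6.6) and ended near (12.0, 7.4).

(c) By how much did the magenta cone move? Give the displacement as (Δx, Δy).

(2.1, 1.4)

The magenta cone started near (1.2, 0.9) and ended near (3.3, 2.3).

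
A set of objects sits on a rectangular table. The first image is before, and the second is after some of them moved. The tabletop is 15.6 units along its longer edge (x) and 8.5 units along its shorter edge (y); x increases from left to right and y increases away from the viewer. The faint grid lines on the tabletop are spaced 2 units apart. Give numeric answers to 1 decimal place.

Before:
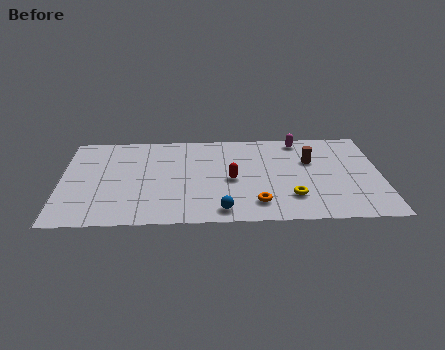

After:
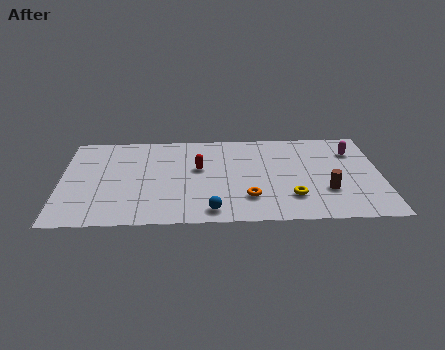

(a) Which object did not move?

the yellow torus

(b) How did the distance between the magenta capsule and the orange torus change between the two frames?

+0.4

Before: roughly 6.2 units apart; after: 6.6. That's 0.4 units further apart.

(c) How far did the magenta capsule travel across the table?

2.9

From (11.7, 7.5) to (14.3, 6.3), the magenta capsule covered √(2.6² + 1.2²) ≈ 2.9 units.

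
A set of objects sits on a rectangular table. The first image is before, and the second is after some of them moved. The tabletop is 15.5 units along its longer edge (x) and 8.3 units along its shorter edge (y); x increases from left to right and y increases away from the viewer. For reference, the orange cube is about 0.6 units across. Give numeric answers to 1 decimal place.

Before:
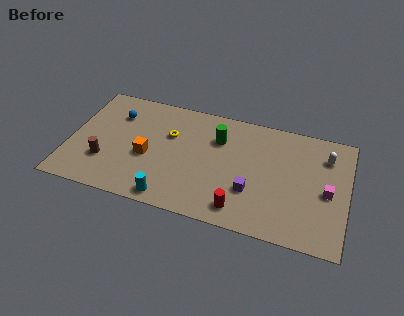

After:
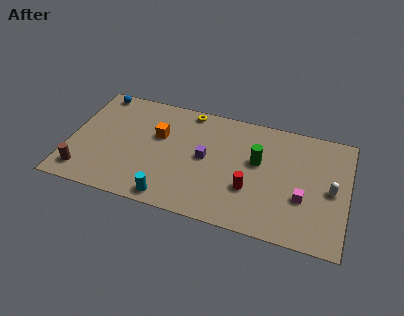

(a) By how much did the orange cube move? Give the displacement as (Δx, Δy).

(0.5, 1.7)

The orange cube started near (4.4, 3.5) and ended near (4.9, 5.2).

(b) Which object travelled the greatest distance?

the purple cube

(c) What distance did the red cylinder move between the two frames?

1.6

The red cylinder moved from about (9.8, 1.3) to (10.2, 2.8), a distance of √(0.4² + 1.5²) ≈ 1.6.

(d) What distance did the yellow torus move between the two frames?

2.3

From (5.5, 5.4) to (6.4, 7.5), the yellow torus covered √(0.9² + 2.1²) ≈ 2.3 units.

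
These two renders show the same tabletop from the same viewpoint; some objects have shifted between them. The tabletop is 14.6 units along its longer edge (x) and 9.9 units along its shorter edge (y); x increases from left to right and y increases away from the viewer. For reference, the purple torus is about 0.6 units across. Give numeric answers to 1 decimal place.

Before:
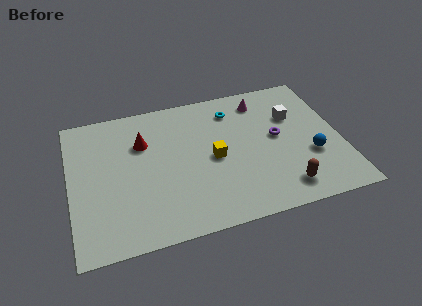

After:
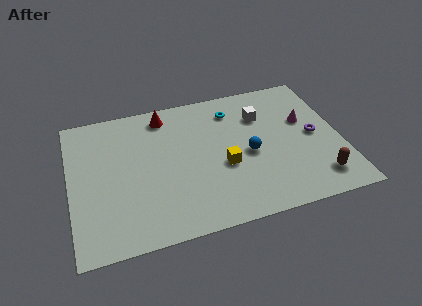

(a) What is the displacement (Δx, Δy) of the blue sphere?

(-3.3, 1.0)

The blue sphere was at about (12.9, 3.5) and moved to about (9.6, 4.5).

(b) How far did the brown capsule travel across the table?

1.9

The brown capsule moved from about (11.2, 1.6) to (13.1, 1.8), a distance of √(1.9² + 0.2²) ≈ 1.9.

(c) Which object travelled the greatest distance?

the blue sphere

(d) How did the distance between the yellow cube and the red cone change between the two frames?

+1.1

The distance was about 4.3 in the first image and 5.4 in the second, so they moved 1.1 units further apart.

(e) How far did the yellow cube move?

0.9

From (7.7, 4.7) to (8.2, 4.0), the yellow cube covered √(0.5² + 0.7²) ≈ 0.9 units.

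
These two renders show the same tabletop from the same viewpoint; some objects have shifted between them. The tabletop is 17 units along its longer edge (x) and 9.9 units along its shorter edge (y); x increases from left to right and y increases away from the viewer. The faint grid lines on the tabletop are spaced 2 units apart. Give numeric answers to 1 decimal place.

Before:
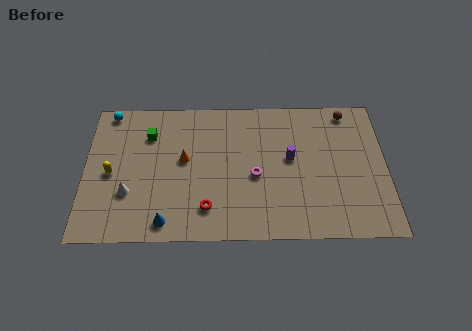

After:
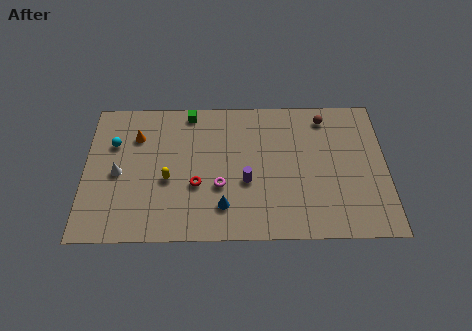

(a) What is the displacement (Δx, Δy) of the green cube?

(2.3, 1.6)

From the two frames, the green cube sits at roughly (3.6, 7.3) before and (5.9, 8.9) after.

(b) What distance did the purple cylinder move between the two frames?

3.0

The purple cylinder was near (11.6, 5.5) before and (9.1, 3.9) after, so it travelled √(2.5² + 1.6²) ≈ 3.0 units.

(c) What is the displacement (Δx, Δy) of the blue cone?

(3.2, 1.0)

From the two frames, the blue cone sits at roughly (4.6, 1.2) before and (7.8, 2.2) after.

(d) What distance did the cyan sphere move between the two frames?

2.3

The cyan sphere moved from about (1.3, 9.0) to (1.6, 6.7), a distance of √(0.3² + 2.3²) ≈ 2.3.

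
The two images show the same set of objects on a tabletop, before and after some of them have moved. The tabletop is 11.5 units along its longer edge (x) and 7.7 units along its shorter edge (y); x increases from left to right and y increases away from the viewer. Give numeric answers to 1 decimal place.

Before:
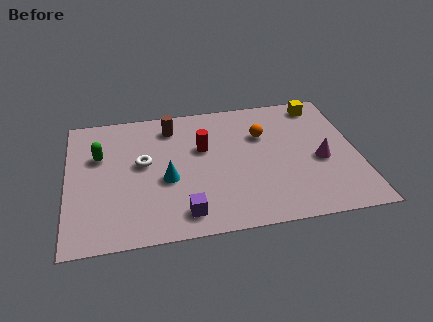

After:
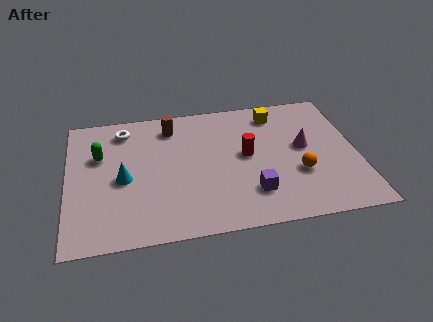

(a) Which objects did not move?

the brown cylinder and the green capsule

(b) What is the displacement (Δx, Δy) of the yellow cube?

(-1.8, -0.3)

From the two frames, the yellow cube sits at roughly (10.2, 6.7) before and (8.4, 6.4) after.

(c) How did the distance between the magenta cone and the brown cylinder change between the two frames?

-0.9

Before: roughly 6.5 units apart; after: 5.6. That's 0.9 units closer together.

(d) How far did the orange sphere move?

2.8

The orange sphere moved from about (7.8, 5.2) to (9.1, 2.7), a distance of √(1.3² + 2.5²) ≈ 2.8.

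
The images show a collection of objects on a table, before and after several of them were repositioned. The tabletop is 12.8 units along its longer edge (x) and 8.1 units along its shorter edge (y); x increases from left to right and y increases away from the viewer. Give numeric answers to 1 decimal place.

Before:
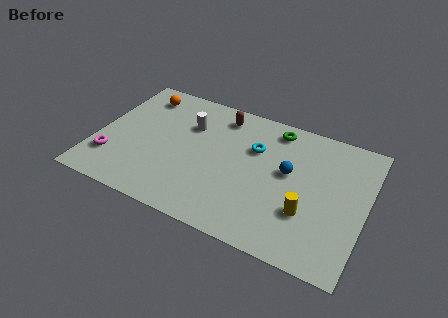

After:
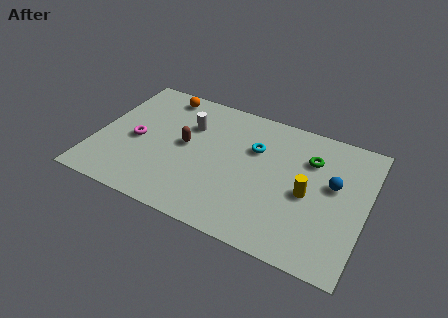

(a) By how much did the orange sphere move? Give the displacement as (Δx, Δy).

(1.0, 0.4)

The orange sphere was at about (1.7, 6.7) and moved to about (2.7, 7.1).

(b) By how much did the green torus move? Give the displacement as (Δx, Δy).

(1.8, -1.2)

The green torus started near (8.2, 7.0) and ended near (10.0, 5.8).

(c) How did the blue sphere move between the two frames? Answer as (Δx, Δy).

(2.1, 0.1)

The blue sphere started near (9.1, 4.6) and ended near (11.2, 4.7).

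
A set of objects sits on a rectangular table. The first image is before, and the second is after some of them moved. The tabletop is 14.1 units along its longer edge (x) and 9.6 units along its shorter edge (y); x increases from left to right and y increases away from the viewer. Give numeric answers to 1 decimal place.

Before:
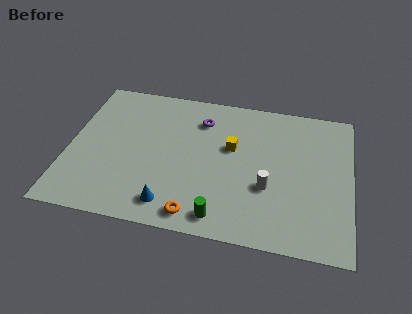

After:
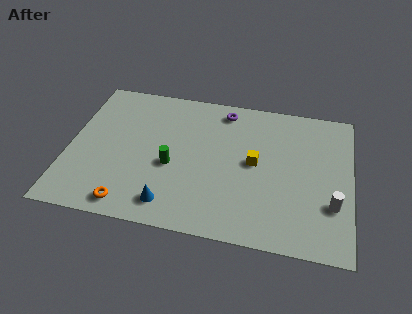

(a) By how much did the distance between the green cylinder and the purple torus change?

-1.4

The distance was about 6.3 in the first image and 4.9 in the second, so they moved 1.4 units closer together.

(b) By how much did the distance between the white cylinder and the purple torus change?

+2.5

Before: roughly 5.2 units apart; after: 7.7. That's 2.5 units further apart.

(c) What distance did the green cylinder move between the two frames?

3.8

The green cylinder moved from about (7.8, 1.2) to (5.2, 4.0), a distance of √(2.6² + 2.8²) ≈ 3.8.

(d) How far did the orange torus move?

3.3

From (6.6, 1.1) to (3.3, 1.1), the orange torus covered √(3.3² + 0.0²) ≈ 3.3 units.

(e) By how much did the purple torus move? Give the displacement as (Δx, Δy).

(1.1, 0.9)

The purple torus was at about (6.5, 7.4) and moved to about (7.6, 8.3).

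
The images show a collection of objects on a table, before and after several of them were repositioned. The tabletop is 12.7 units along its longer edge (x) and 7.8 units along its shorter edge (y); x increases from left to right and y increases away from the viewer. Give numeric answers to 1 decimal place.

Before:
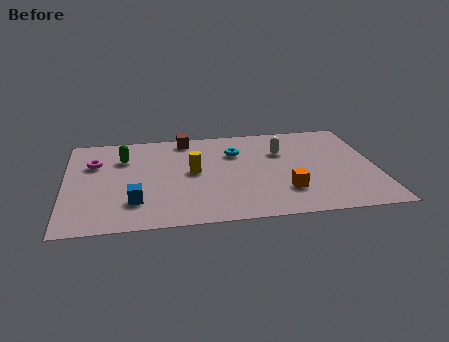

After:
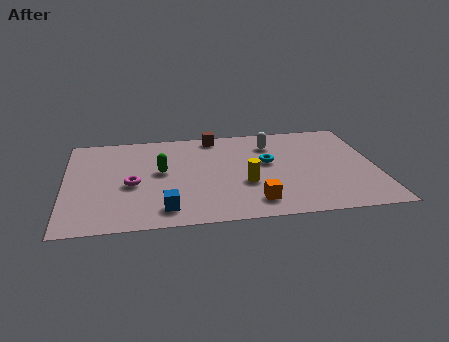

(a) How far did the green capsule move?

2.0

The green capsule was near (2.4, 5.6) before and (3.9, 4.3) after, so it travelled √(1.5² + 1.3²) ≈ 2.0 units.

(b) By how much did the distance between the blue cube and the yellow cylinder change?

+0.5

The distance was about 3.2 in the first image and 3.7 in the second, so they moved 0.5 units further apart.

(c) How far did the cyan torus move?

1.6

The cyan torus moved from about (7.0, 5.5) to (8.3, 4.5), a distance of √(1.3² + 1.0²) ≈ 1.6.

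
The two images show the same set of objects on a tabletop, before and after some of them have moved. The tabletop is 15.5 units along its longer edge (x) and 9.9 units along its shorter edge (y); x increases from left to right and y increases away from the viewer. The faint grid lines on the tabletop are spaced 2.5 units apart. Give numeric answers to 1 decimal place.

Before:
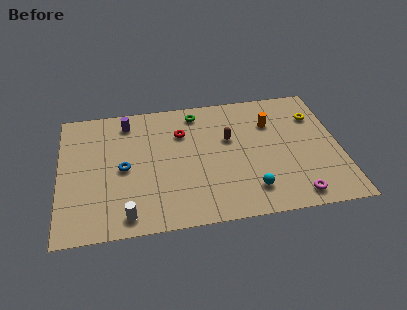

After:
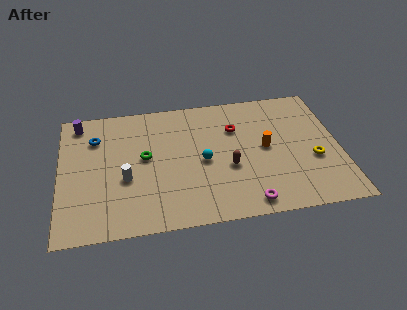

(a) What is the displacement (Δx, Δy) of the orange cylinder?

(-0.4, -1.9)

The orange cylinder was at about (11.8, 7.0) and moved to about (11.4, 5.1).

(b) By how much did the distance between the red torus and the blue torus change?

+3.8

They were about 4.0 units apart before and 7.8 after — 3.8 units further apart.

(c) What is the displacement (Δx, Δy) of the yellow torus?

(-0.3, -3.4)

The yellow torus was at about (14.3, 7.2) and moved to about (14.0, 3.8).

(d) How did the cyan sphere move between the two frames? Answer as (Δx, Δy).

(-2.5, 2.6)

From the two frames, the cyan sphere sits at roughly (10.4, 2.0) before and (7.9, 4.6) after.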